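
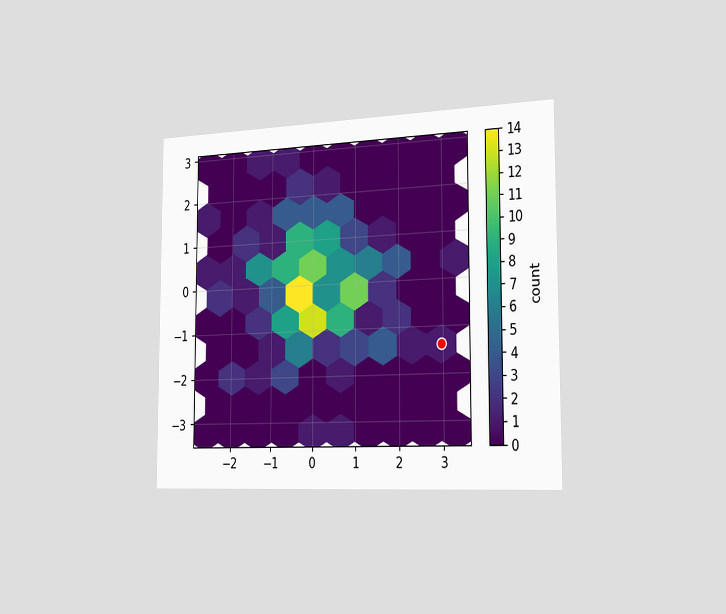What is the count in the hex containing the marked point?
1

The chart is viewed slightly from the right. The marked hex reads 1 on the colorbar.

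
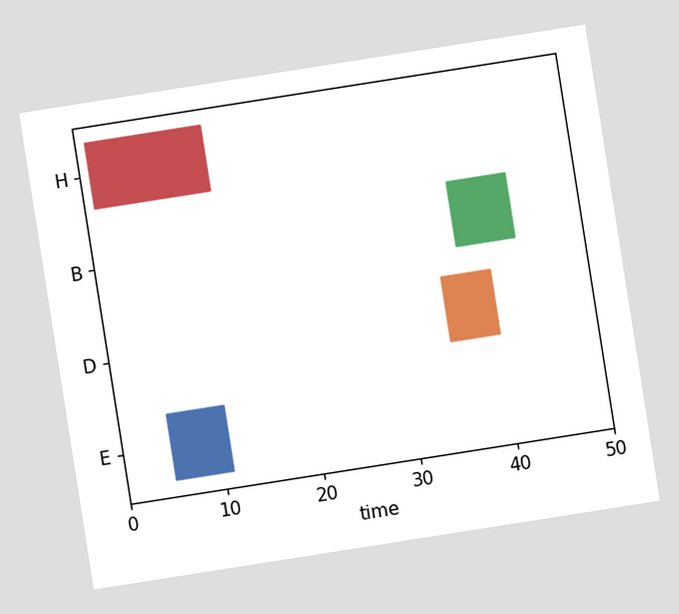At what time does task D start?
The chart is tilted about 9° counter-clockwise. The D bar begins at t=35.

35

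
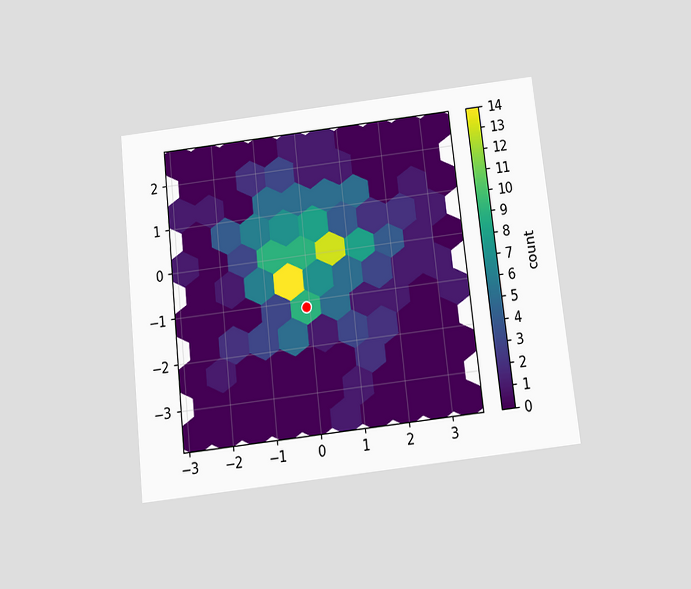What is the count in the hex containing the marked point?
9

The chart is tilted about 6° counter-clockwise and viewed slightly from below. The marked hex reads 9 on the colorbar.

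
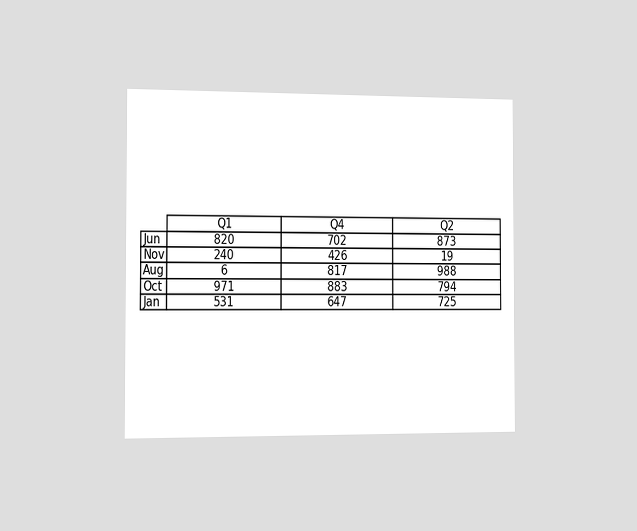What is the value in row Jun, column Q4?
702

The chart is viewed slightly from the left. The (Jun, Q4) cell reads 702.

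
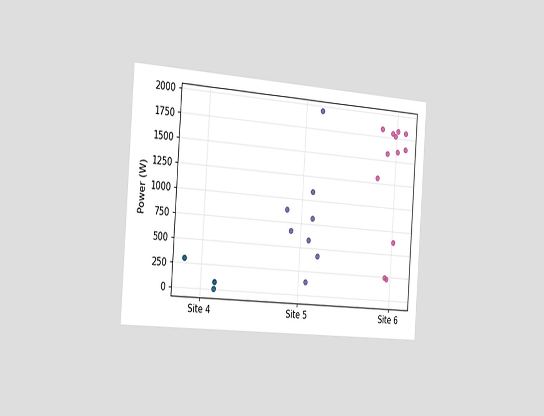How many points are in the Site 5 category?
The chart is tilted about 4° clockwise and viewed slightly from the left. Counting the markers in the Site 5 column gives 8.

8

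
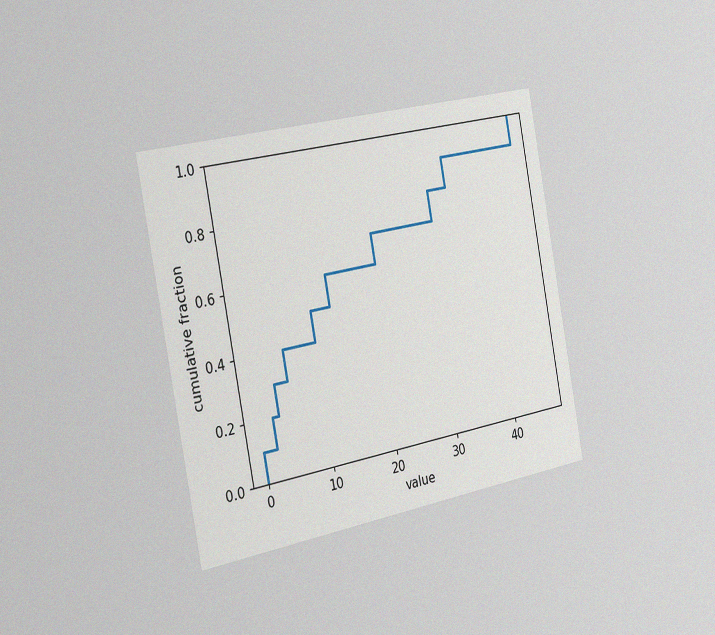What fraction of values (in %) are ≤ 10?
The chart is tilted about 11° counter-clockwise and viewed slightly from the left, with some photo noise. At x=10 the ECDF step is at 50%.

50%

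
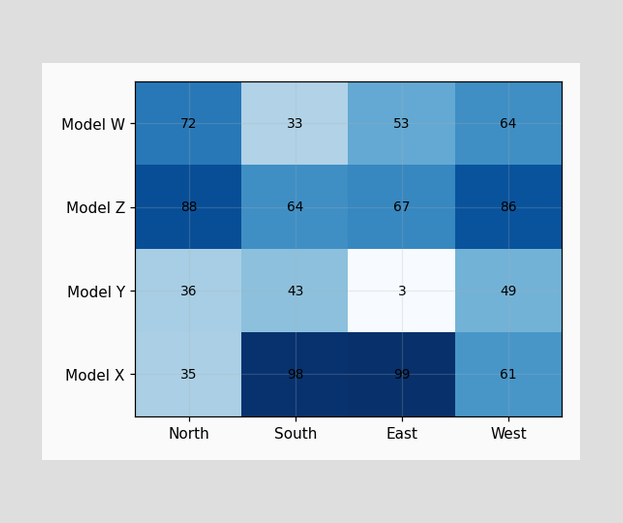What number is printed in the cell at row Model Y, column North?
36

The (Model Y, North) cell reads 36.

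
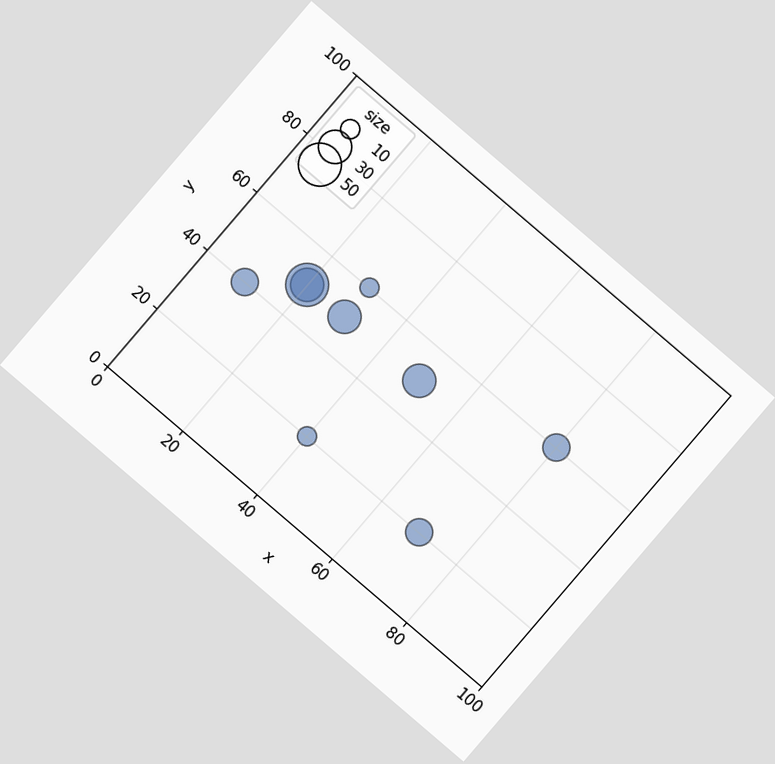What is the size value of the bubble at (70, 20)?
20

The chart is tilted about 41° clockwise. Matching the bubble at (70, 20) against the size legend gives 20.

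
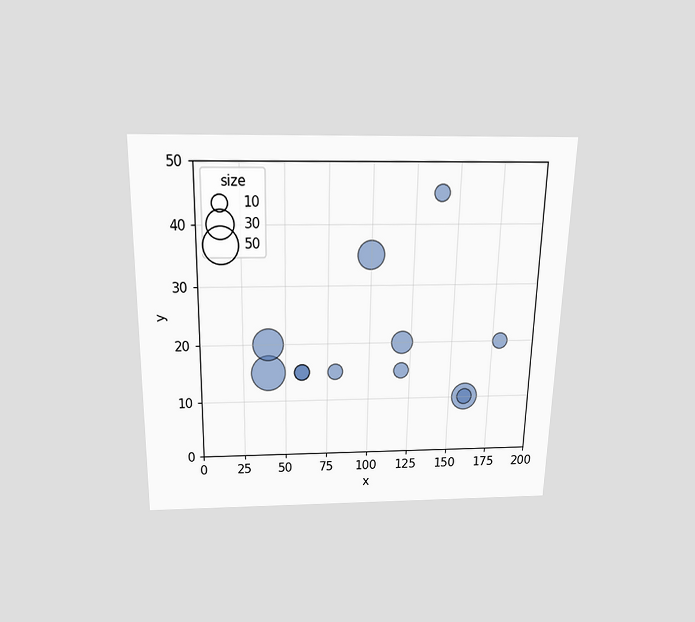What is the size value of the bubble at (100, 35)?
30

The chart is viewed slightly from above. Matching the bubble at (100, 35) against the size legend gives 30.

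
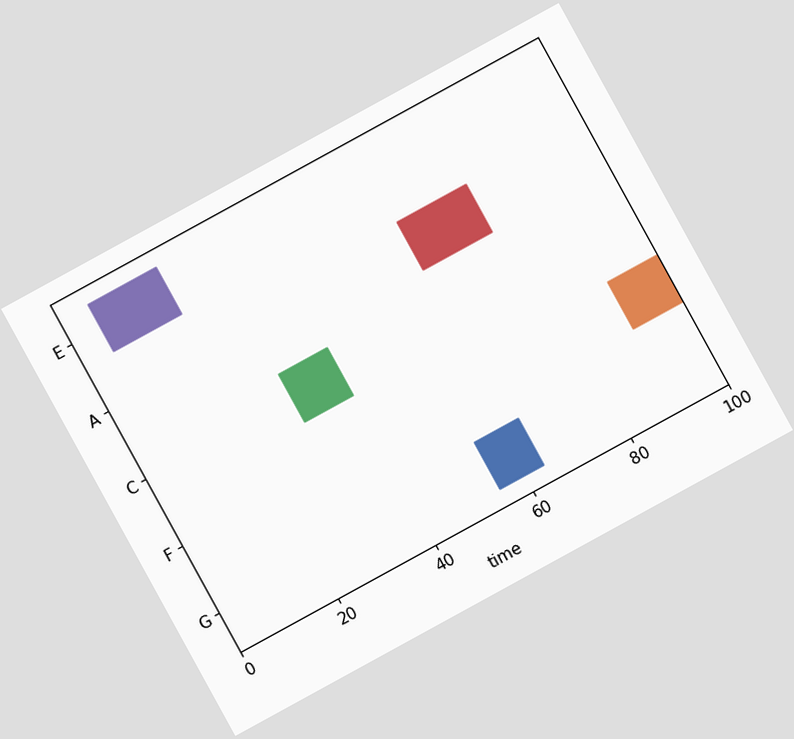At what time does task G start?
55

The chart is tilted about 29° counter-clockwise. The G bar begins at t=55.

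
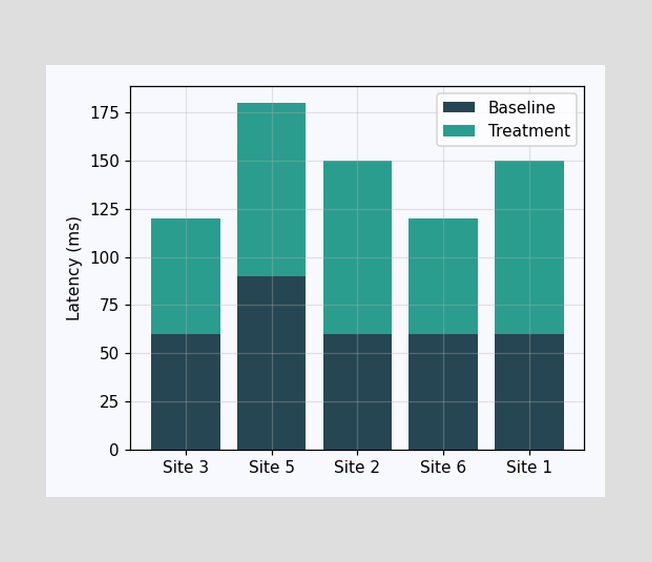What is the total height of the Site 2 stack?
150ms

The Site 2 stack's top reaches 150ms on the y-axis.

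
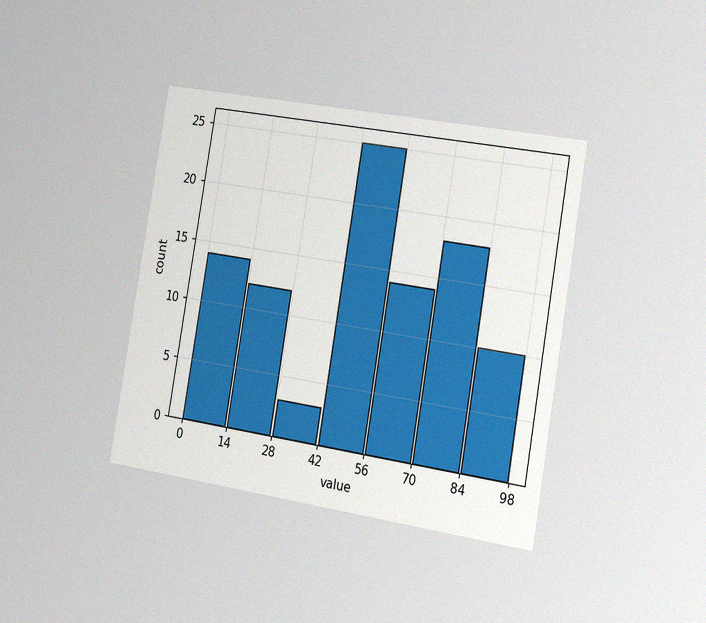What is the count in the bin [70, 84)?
18

The chart is tilted about 10° clockwise and viewed slightly from the right, with some photo noise. The [70, 84) bin has height 18.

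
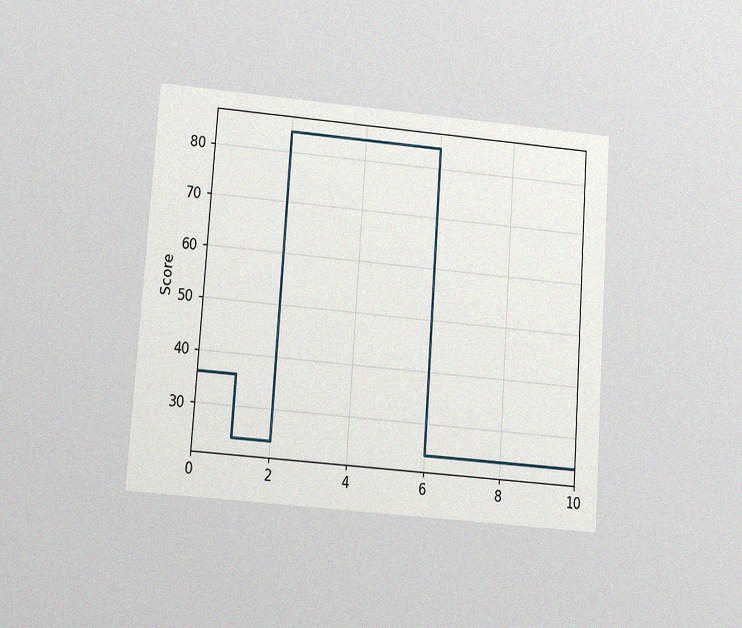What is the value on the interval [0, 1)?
The chart is tilted about 4° clockwise and viewed slightly from below, with some photo noise. On [0, 1) the step sits at 36.

36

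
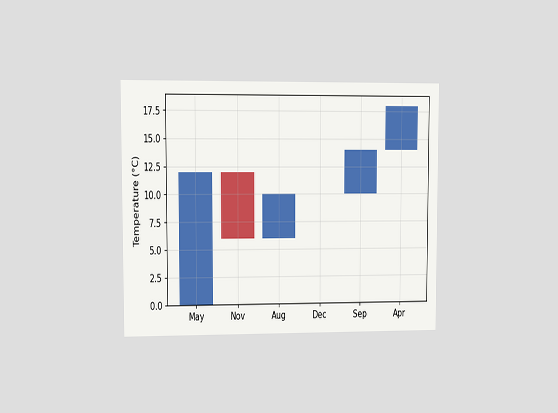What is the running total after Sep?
14°C

The chart is viewed at a slight angle. After Sep the running total reaches 14°C.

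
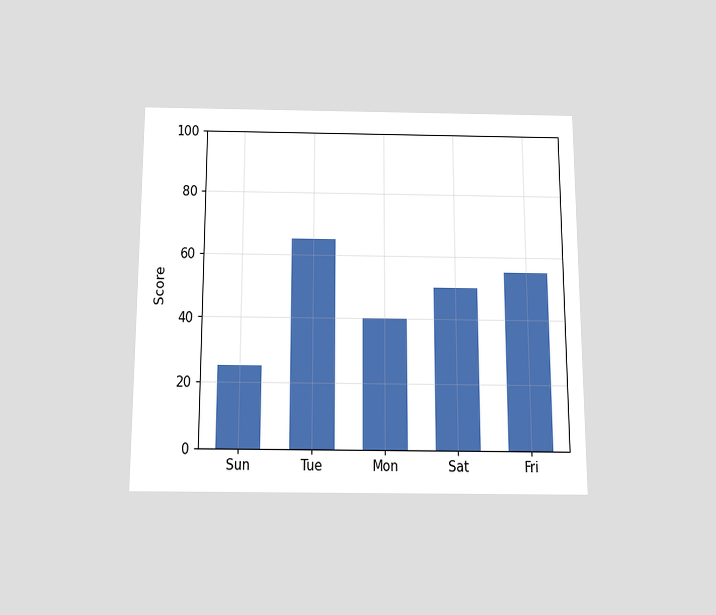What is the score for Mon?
40

The chart is viewed slightly from below. Reading along the chart's y-axis, the Mon bar reaches 40.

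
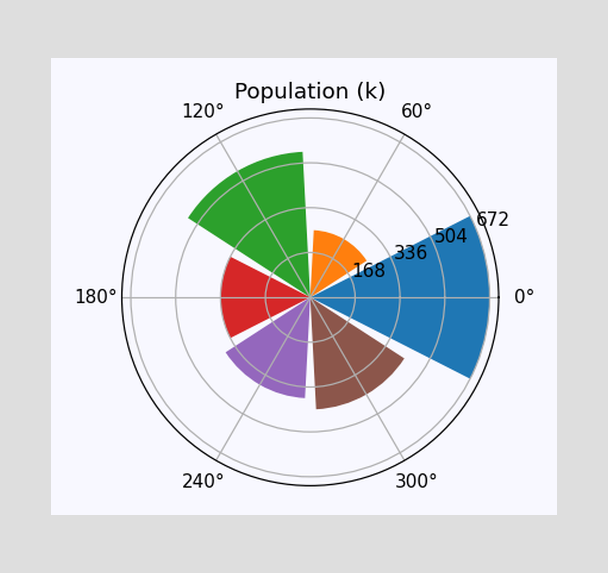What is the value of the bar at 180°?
The bar at 180° reaches 336k on the radial axis.

336k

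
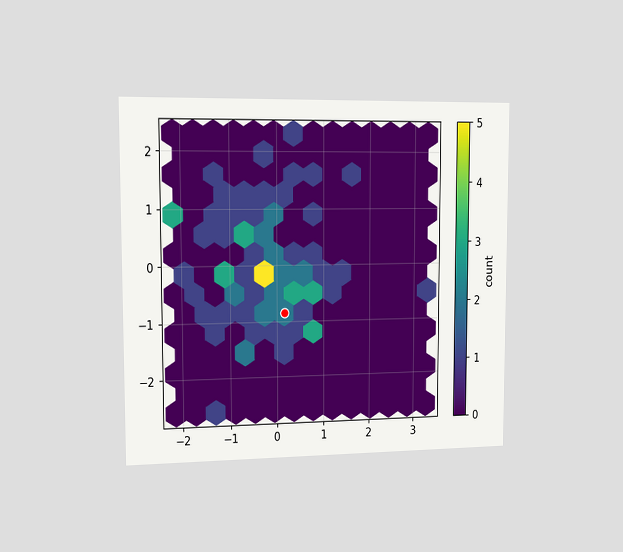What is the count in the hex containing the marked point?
2

The chart is viewed slightly from the left. The marked hex reads 2 on the colorbar.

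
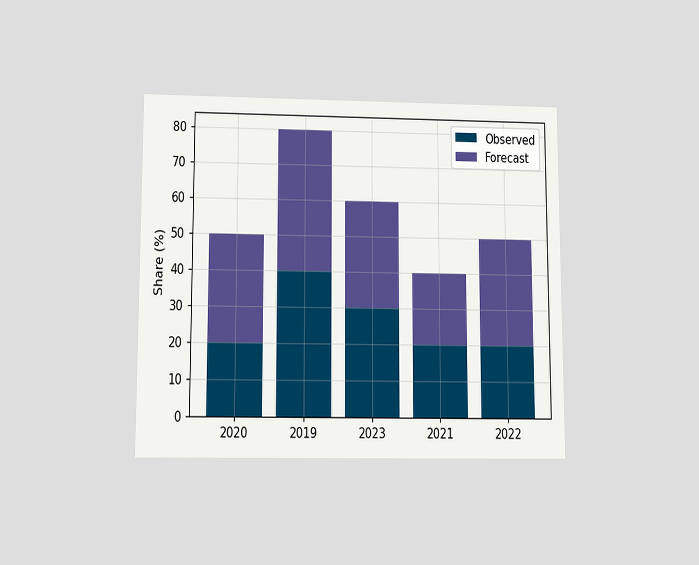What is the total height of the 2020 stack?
50%

The chart is viewed slightly from below. The 2020 stack's top reaches 50% on the y-axis.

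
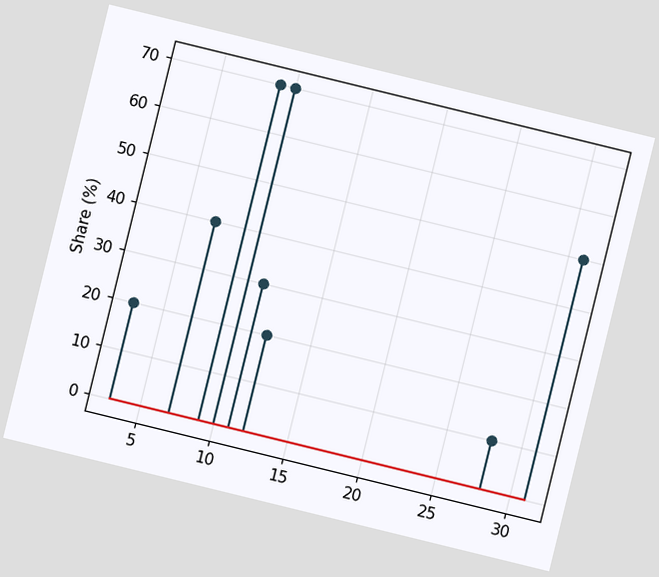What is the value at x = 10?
70%

The chart is tilted about 14° clockwise. The stem at x=10 reaches 70%.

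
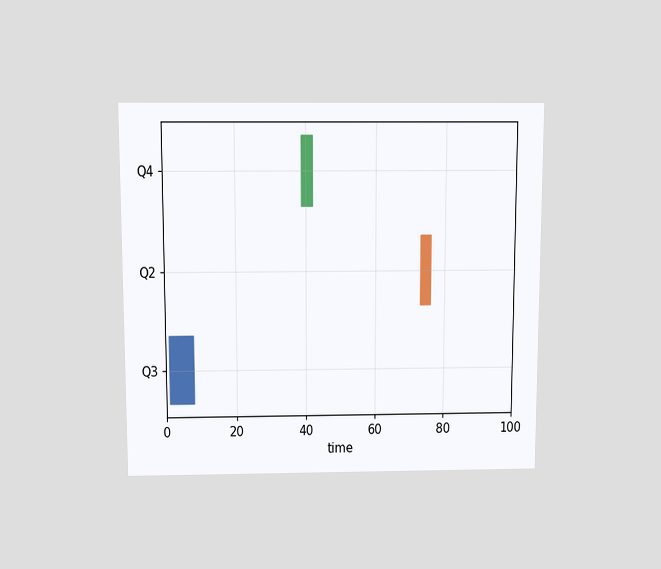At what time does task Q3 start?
The chart is viewed slightly from above. The Q3 bar begins at t=1.

1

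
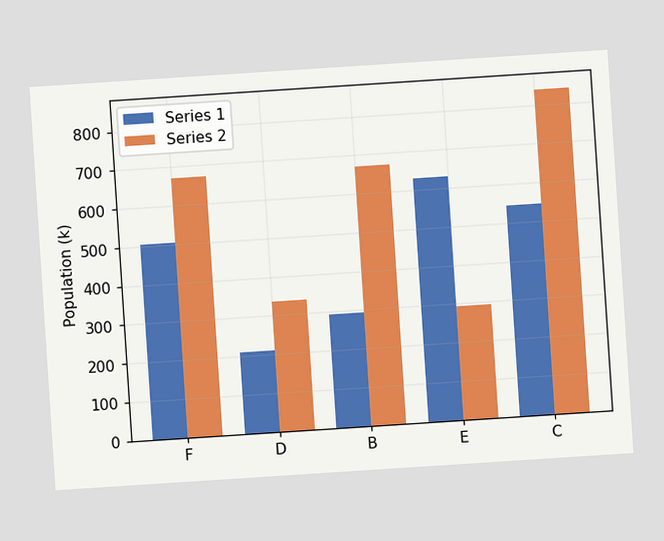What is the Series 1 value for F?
504k

The chart is tilted about 4° counter-clockwise. The Series 1 bar at F reaches 504k on the y-axis.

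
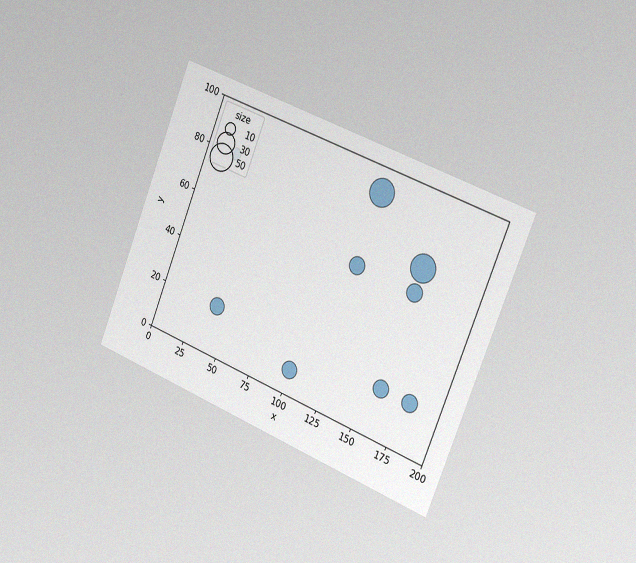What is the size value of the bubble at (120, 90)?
The chart is tilted about 22° clockwise and viewed slightly from the right, with some photo noise. Matching the bubble at (120, 90) against the size legend gives 50.

50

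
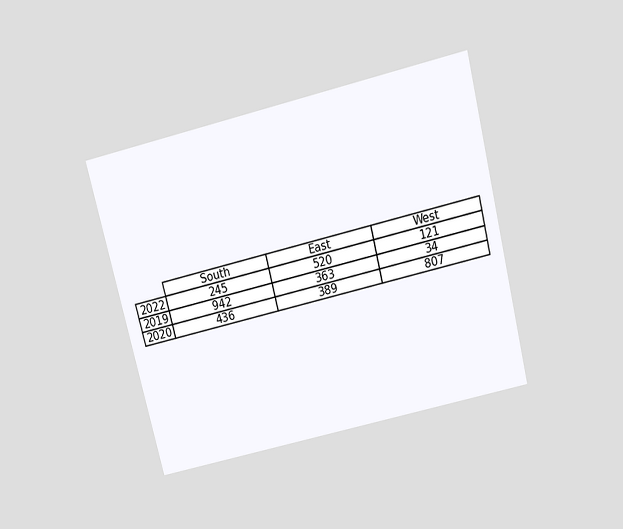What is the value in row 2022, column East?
520

The chart is tilted about 14° counter-clockwise and viewed slightly from above. The (2022, East) cell reads 520.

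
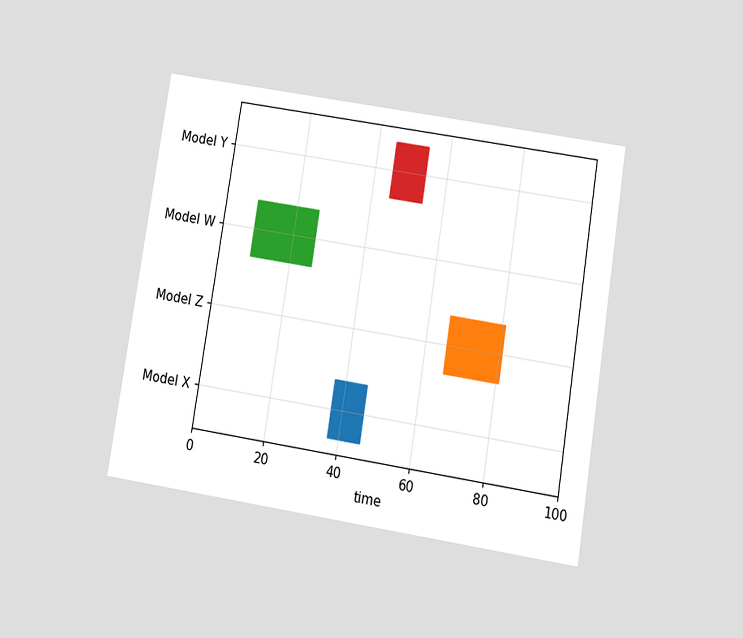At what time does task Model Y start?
45

The chart is tilted about 9° clockwise and viewed slightly from below. The Model Y bar begins at t=45.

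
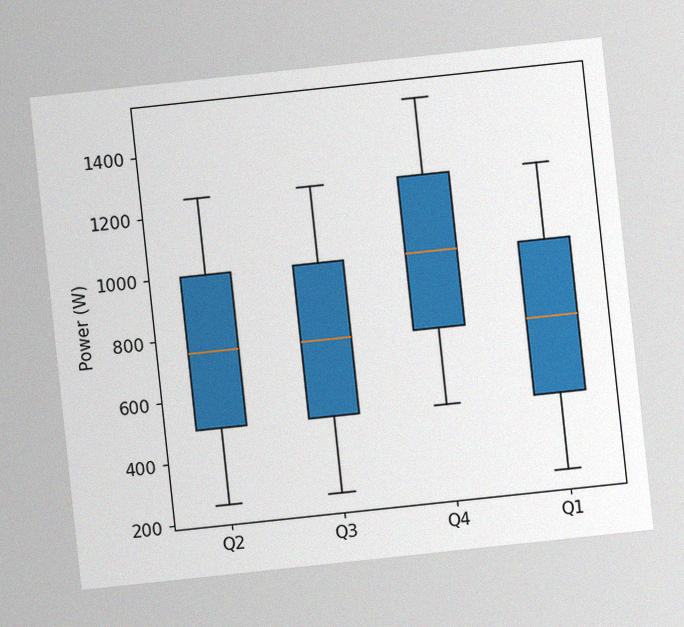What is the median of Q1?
The chart is tilted about 6° counter-clockwise, with some photo noise. The median line in the Q1 box sits at 750W.

750W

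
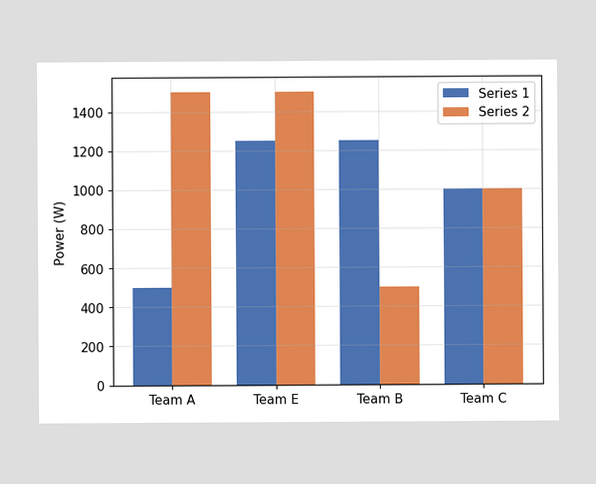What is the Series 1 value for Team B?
1250W

The Series 1 bar at Team B reaches 1250W on the y-axis.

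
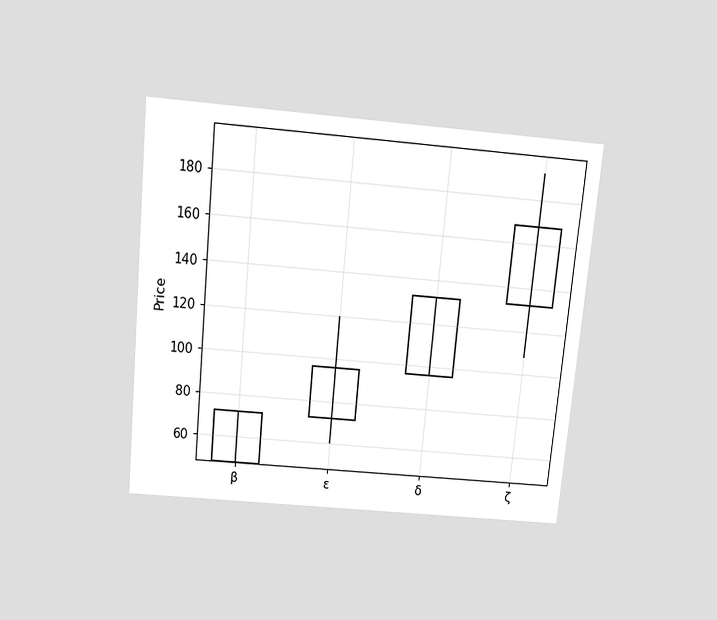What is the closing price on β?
The chart is tilted about 5° clockwise and viewed slightly from above. The β candle closes at 72.

72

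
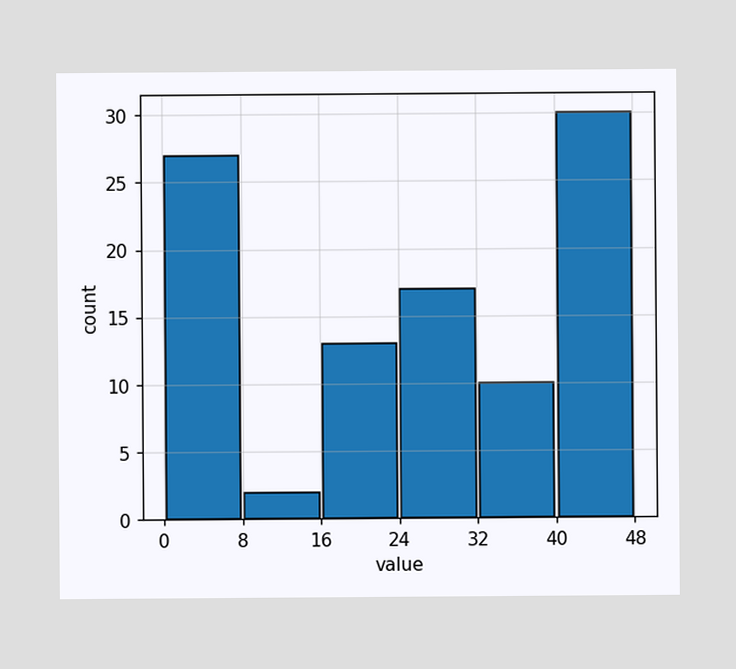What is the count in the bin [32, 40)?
The [32, 40) bin has height 10.

10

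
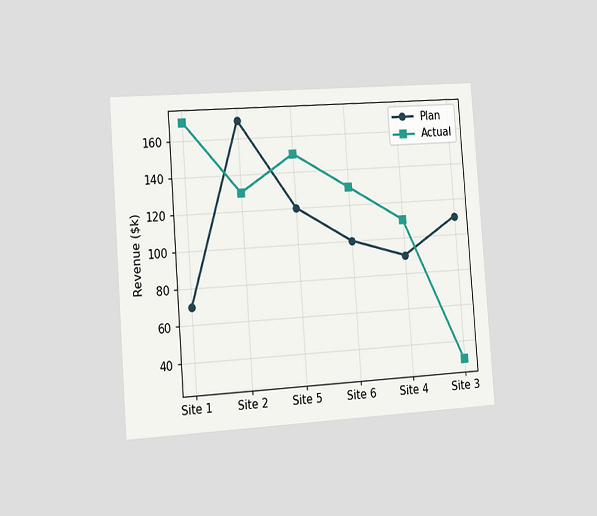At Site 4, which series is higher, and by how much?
Actual, by $20k

The chart is tilted about 4° counter-clockwise and viewed slightly from the left. At Site 4, Actual sits above the other line by $20k.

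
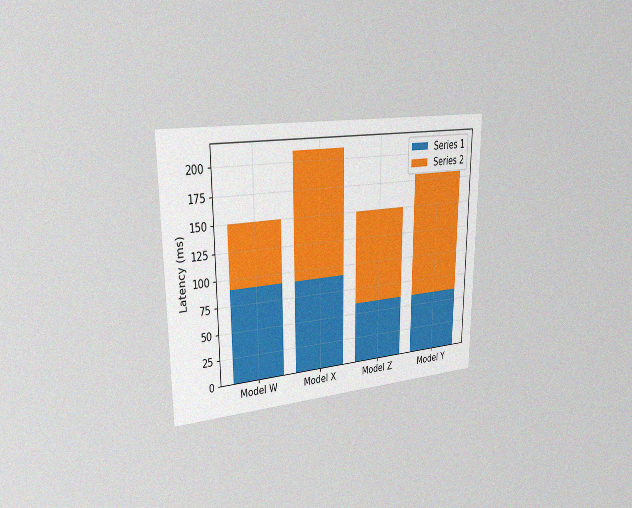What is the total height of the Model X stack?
The chart is viewed slightly from the left, with some photo noise. The Model X stack's top reaches 210ms on the y-axis.

210ms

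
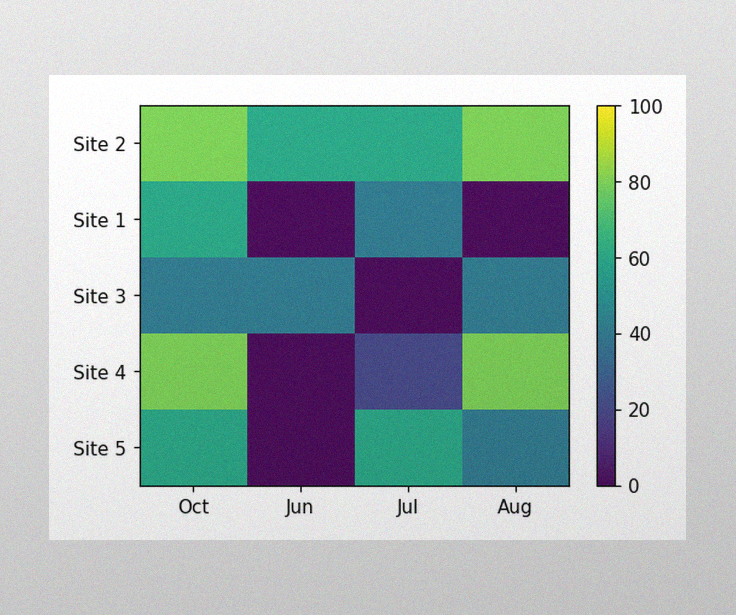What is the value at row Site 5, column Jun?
The image has some photo noise and uneven lighting. Matching cell (Site 5, Jun) against the colorbar gives 0.

0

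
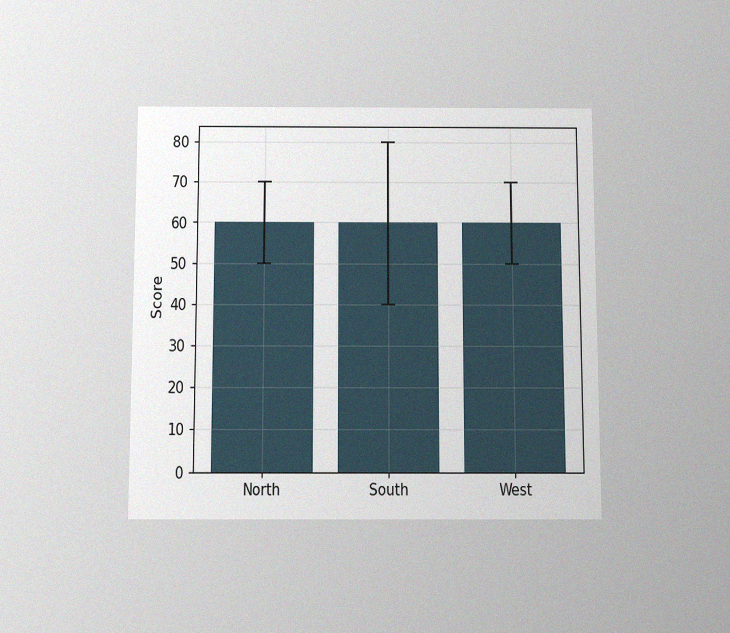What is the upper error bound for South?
The chart is viewed slightly from below, with some photo noise. The South bar's upper whisker reaches 80.

80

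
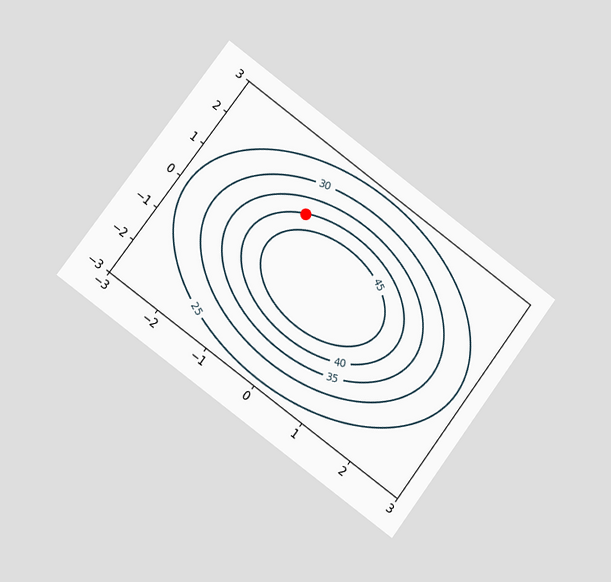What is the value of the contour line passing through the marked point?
The chart is tilted about 37° clockwise and viewed at a slight angle. The marked point sits on the contour labelled 40.

40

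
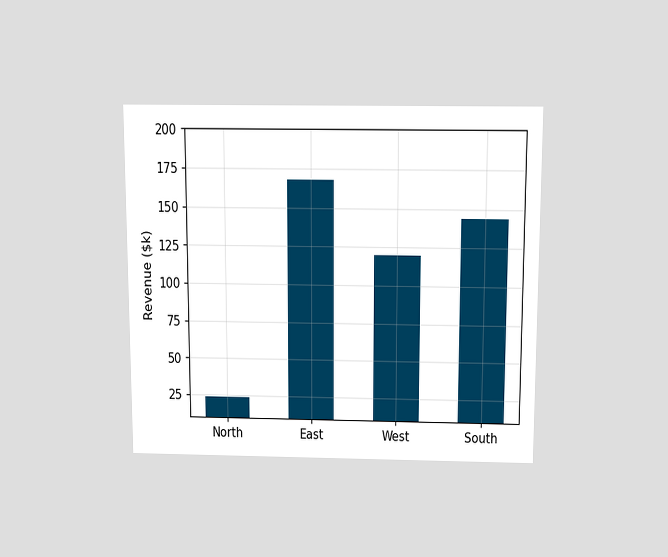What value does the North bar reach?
$24k

The chart is viewed slightly from above. Reading along the chart's y-axis, the North bar reaches $24k.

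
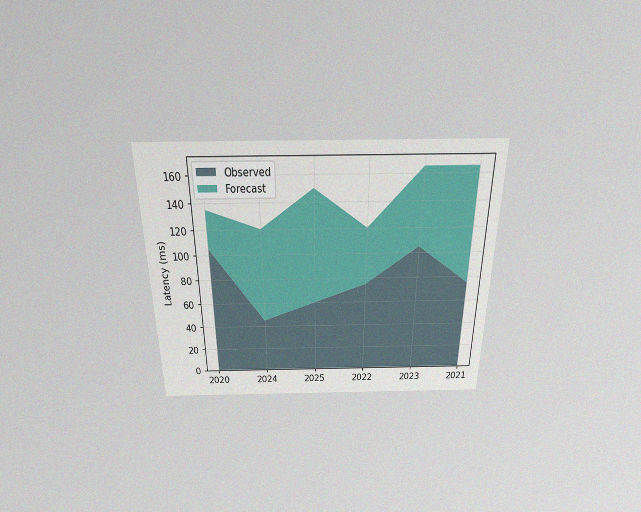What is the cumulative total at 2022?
120ms

The chart is viewed slightly from above, with some photo noise. The stacked total at 2022 reaches 120ms.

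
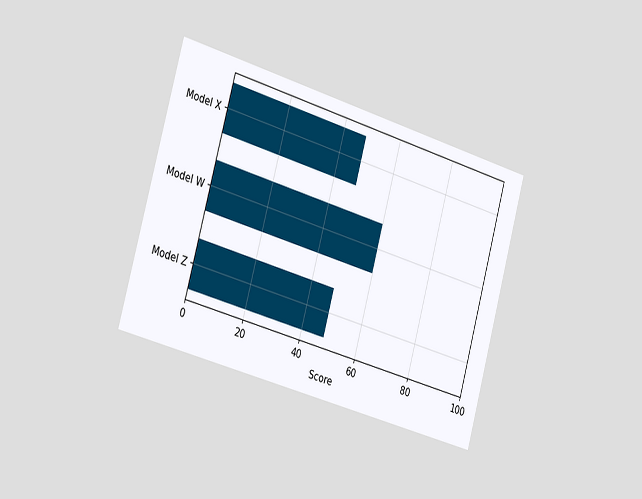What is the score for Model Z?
The chart is tilted about 16° clockwise and viewed slightly from the left. Reading along the chart's x-axis, the Model Z bar reaches 48.

48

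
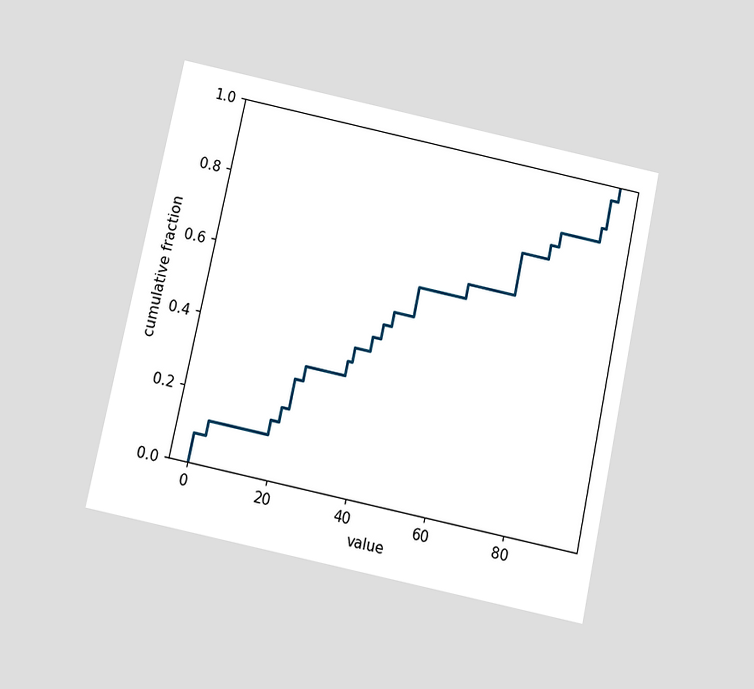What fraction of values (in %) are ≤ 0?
8%

The chart is tilted about 12° clockwise and viewed slightly from below. At x=0 the ECDF step is at 8%.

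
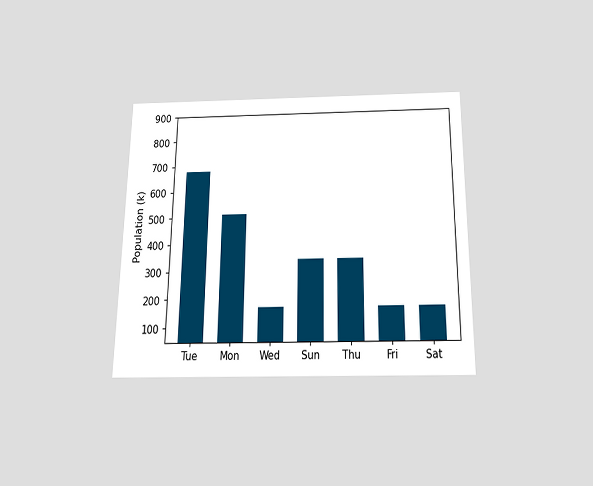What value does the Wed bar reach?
170k

The chart is viewed slightly from below. Reading along the chart's y-axis, the Wed bar reaches 170k.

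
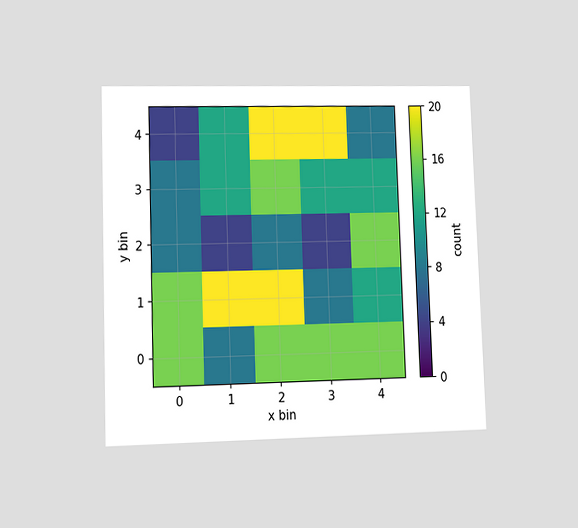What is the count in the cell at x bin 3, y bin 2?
4

The chart is viewed at a slight angle. Matching the cell (3, 2) against the colorbar gives 4.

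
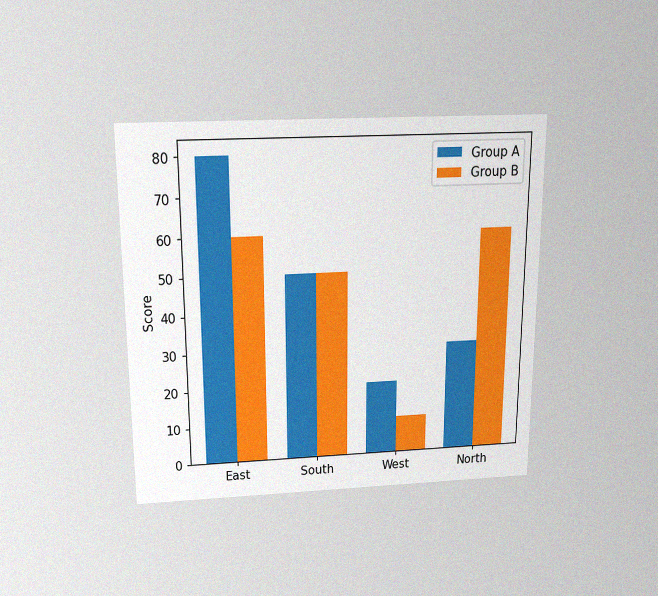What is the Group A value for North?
30

The chart is viewed slightly from above, with some photo noise. The Group A bar at North reaches 30 on the y-axis.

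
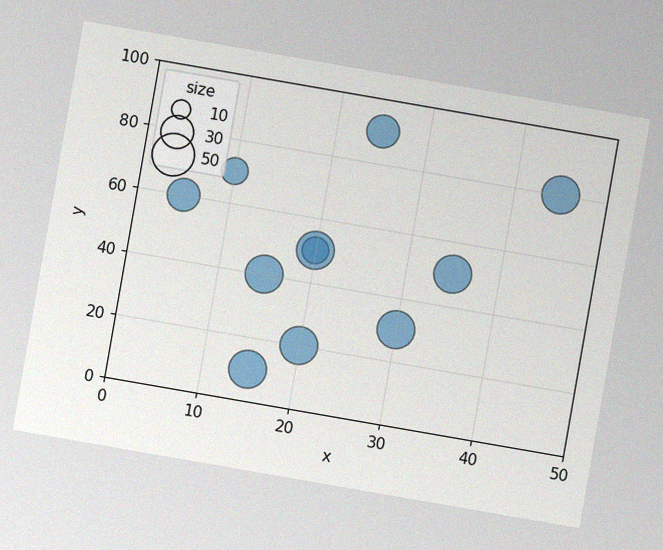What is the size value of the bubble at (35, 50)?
The chart is tilted about 10° clockwise, with some photo noise. Matching the bubble at (35, 50) against the size legend gives 40.

40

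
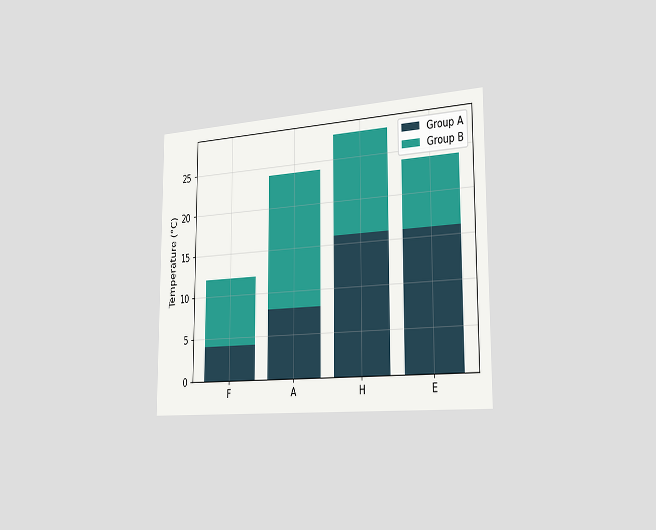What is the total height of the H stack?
28°C

The chart is viewed slightly from the right. The H stack's top reaches 28°C on the y-axis.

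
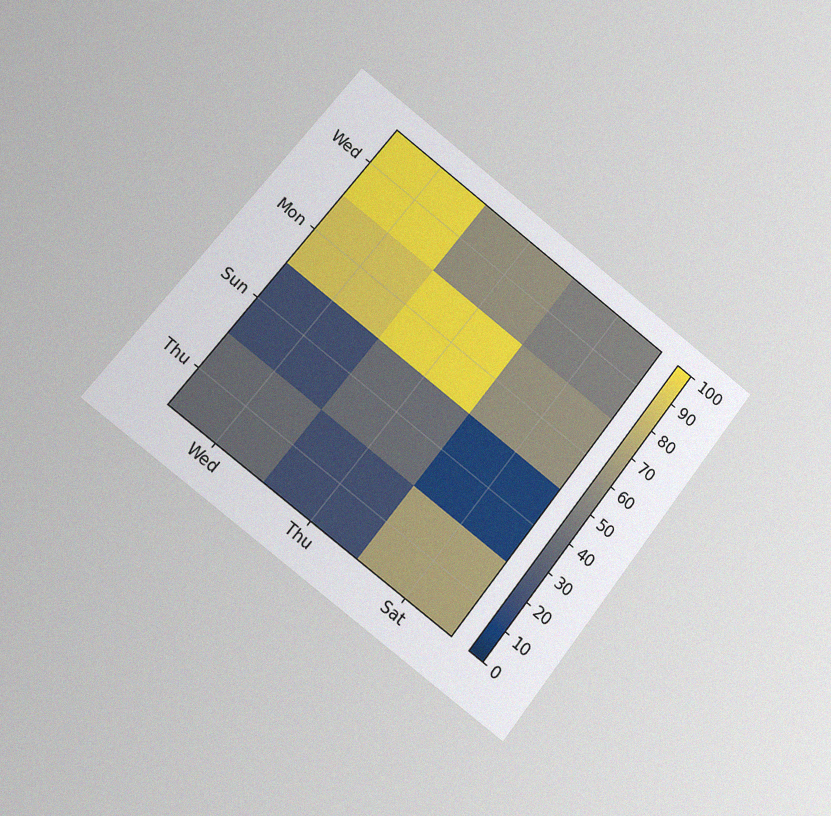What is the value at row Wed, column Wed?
100

The chart is tilted about 38° clockwise and viewed at a slight angle, with some photo noise. Matching cell (Wed, Wed) against the colorbar gives 100.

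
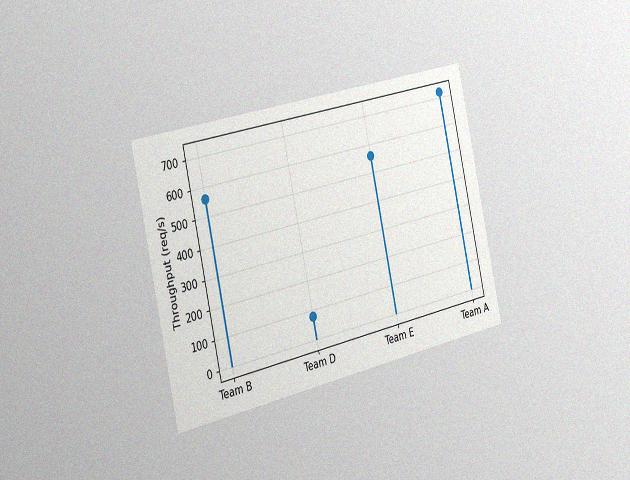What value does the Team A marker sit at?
720req/s

The chart is tilted about 13° counter-clockwise and viewed slightly from the left, with some photo noise. The Team A marker sits at 720req/s.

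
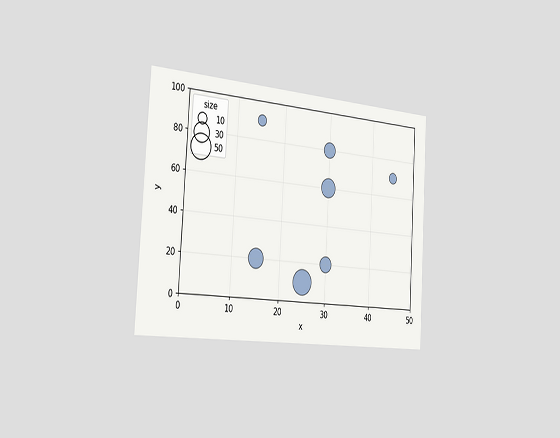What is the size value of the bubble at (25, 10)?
The chart is tilted about 3° clockwise and viewed slightly from the left. Matching the bubble at (25, 10) against the size legend gives 50.

50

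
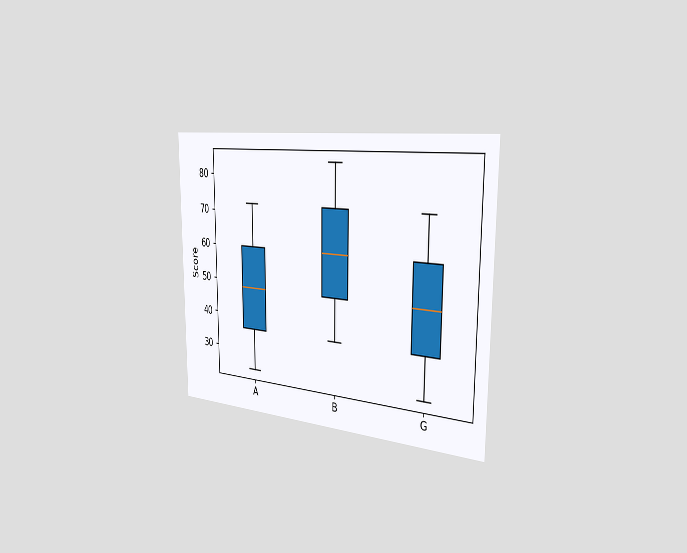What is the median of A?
48

The chart is viewed slightly from the right. The median line in the A box sits at 48.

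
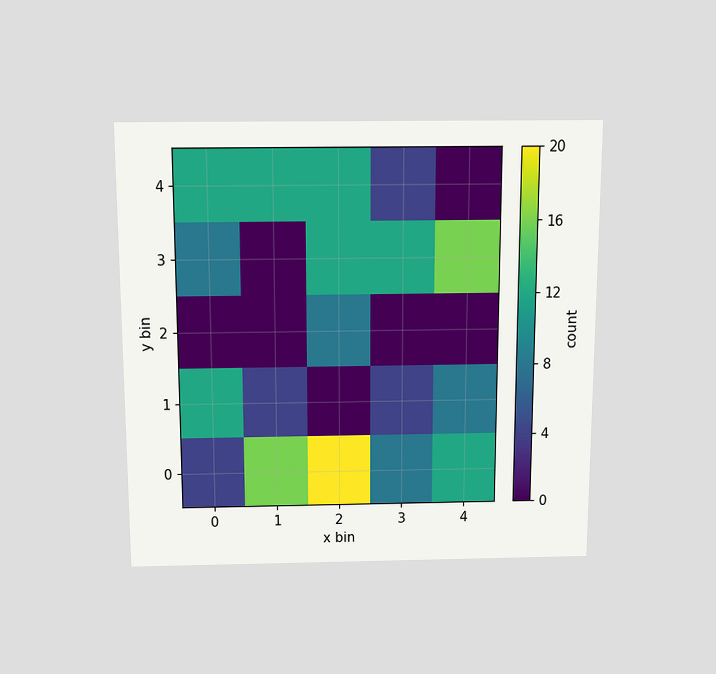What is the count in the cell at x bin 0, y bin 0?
4

The chart is viewed slightly from above. Matching the cell (0, 0) against the colorbar gives 4.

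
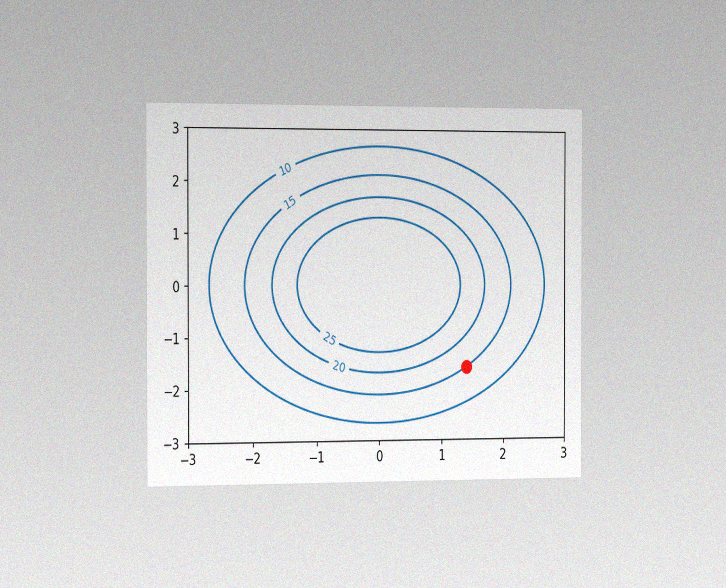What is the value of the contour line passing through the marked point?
15

The chart is viewed slightly from the left, with some photo noise. The marked point sits on the contour labelled 15.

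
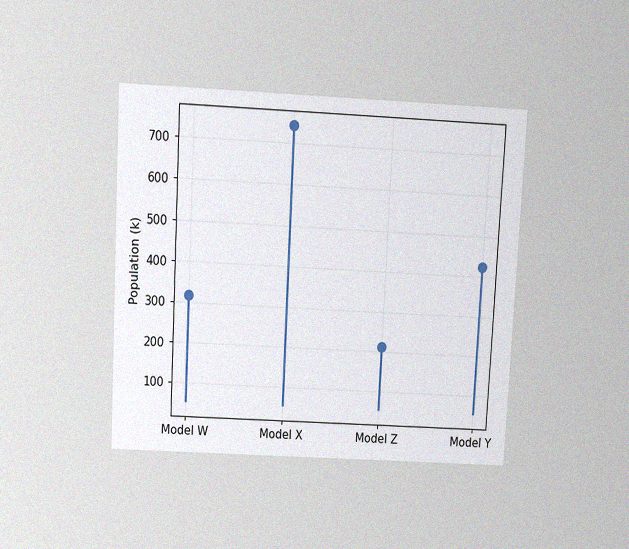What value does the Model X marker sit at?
742k

The chart is tilted about 3° clockwise and viewed at a slight angle, with some photo noise. The Model X marker sits at 742k.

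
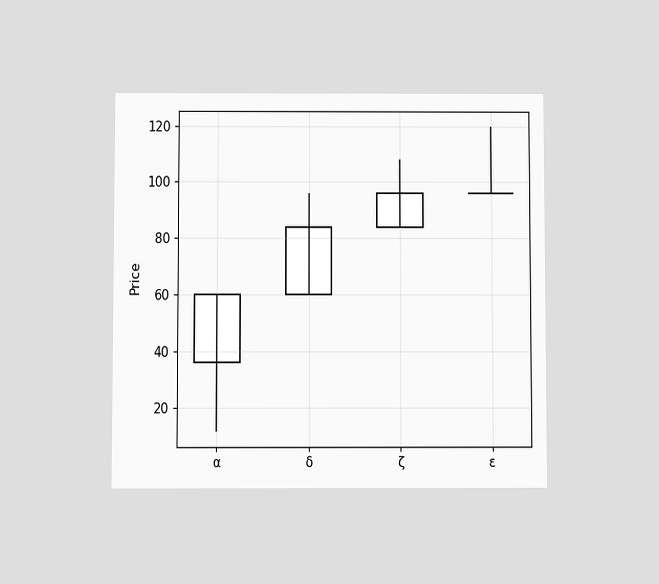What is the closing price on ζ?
The chart is viewed at a slight angle. The ζ candle closes at 96.

96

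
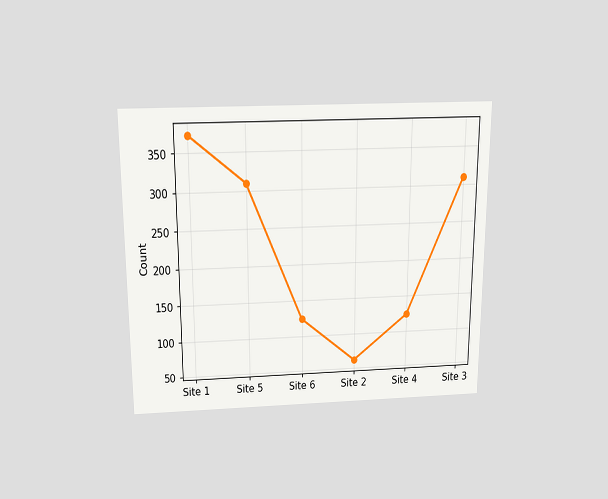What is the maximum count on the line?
The chart is viewed slightly from above. The highest point is at Site 1, and reading across to the y-axis gives 372.

372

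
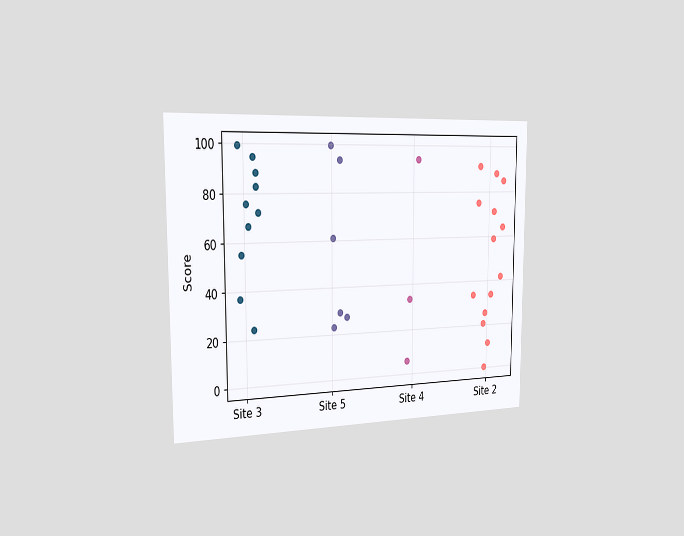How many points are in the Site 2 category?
14

The chart is viewed slightly from the left. Counting the markers in the Site 2 column gives 14.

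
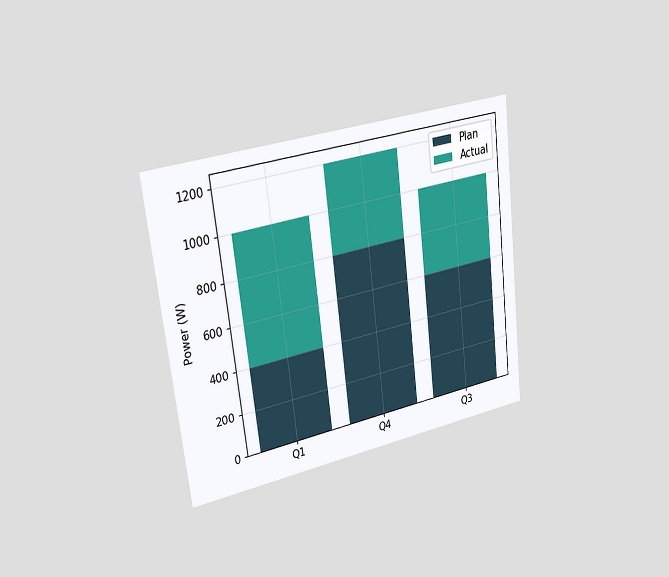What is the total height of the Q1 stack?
The chart is tilted about 7° counter-clockwise and viewed slightly from the left. The Q1 stack's top reaches 1000W on the y-axis.

1000W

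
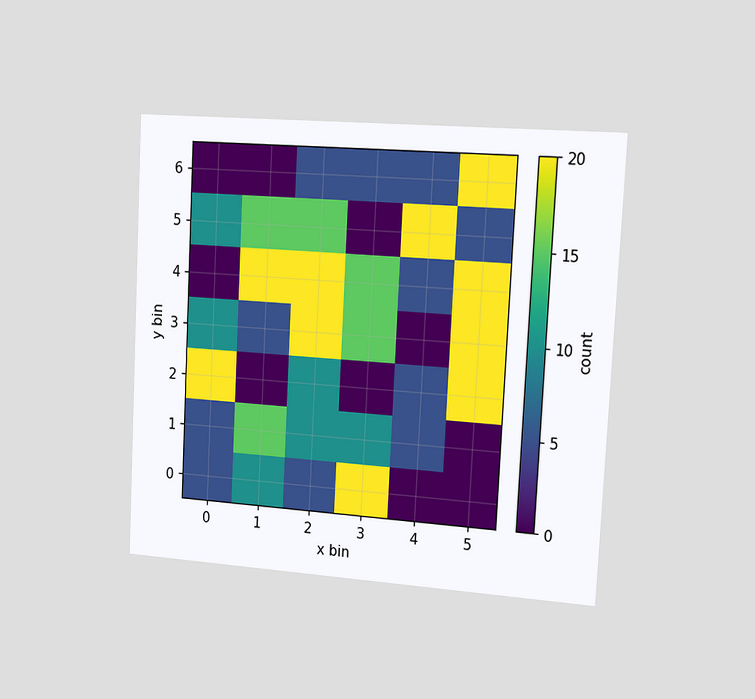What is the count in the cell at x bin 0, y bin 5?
The chart is tilted about 3° clockwise and viewed slightly from the right. Matching the cell (0, 5) against the colorbar gives 10.

10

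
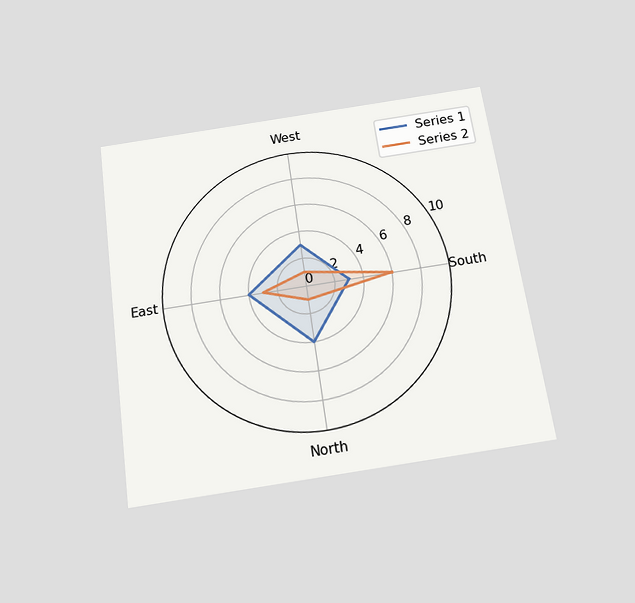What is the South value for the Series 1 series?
The chart is tilted about 8° counter-clockwise and viewed slightly from below. On the South axis, Series 1 reaches 3.

3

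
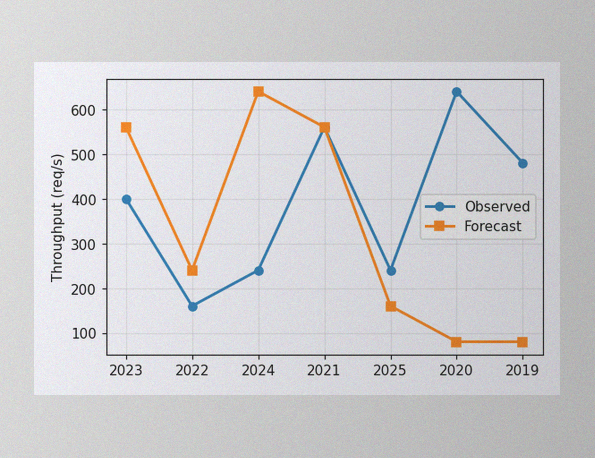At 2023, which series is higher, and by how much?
The image has some photo noise and uneven lighting. At 2023, Forecast sits above the other line by 160req/s.

Forecast, by 160req/s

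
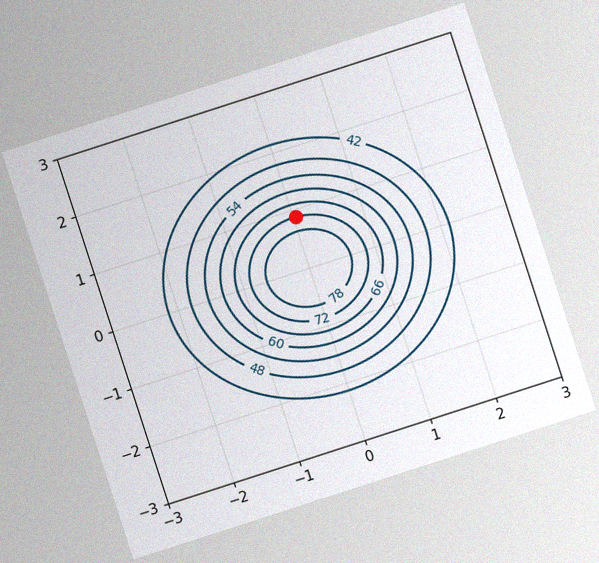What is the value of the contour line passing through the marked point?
The chart is tilted about 18° counter-clockwise, with some photo noise. The marked point sits on the contour labelled 72.

72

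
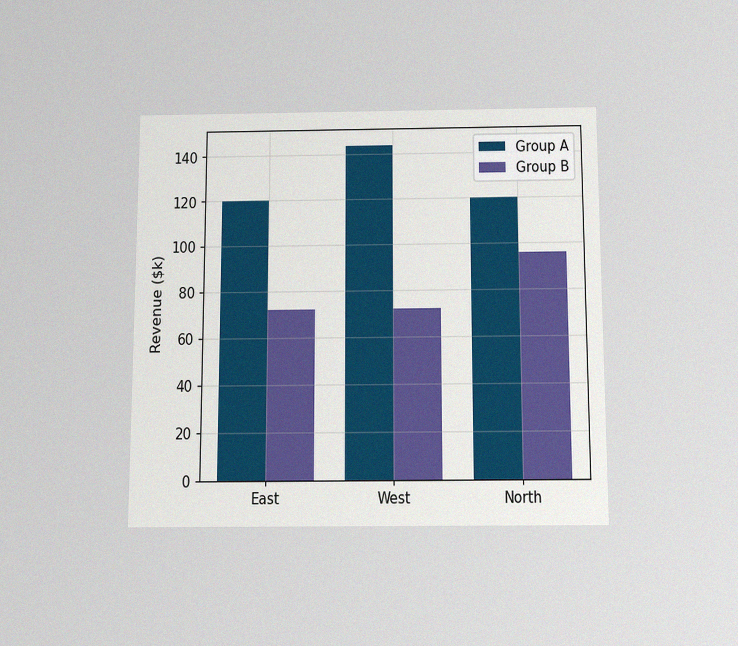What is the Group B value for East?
$72k

The chart is viewed slightly from below, with some photo noise. The Group B bar at East reaches $72k on the y-axis.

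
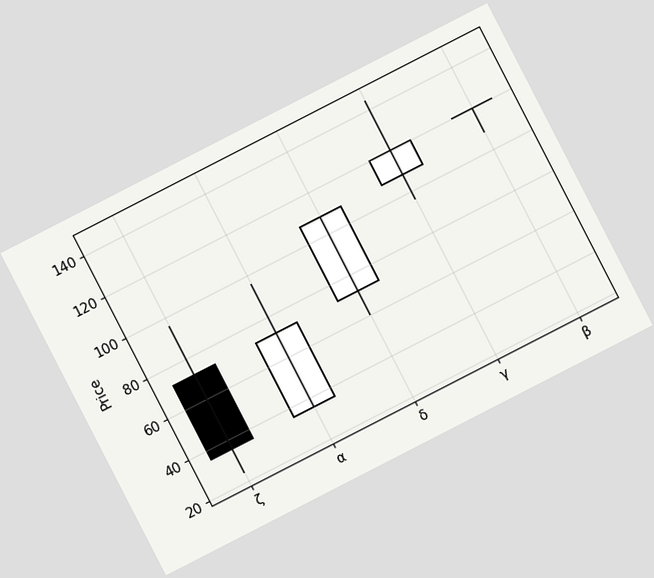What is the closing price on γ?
The chart is tilted about 27° counter-clockwise. The γ candle closes at 120.

120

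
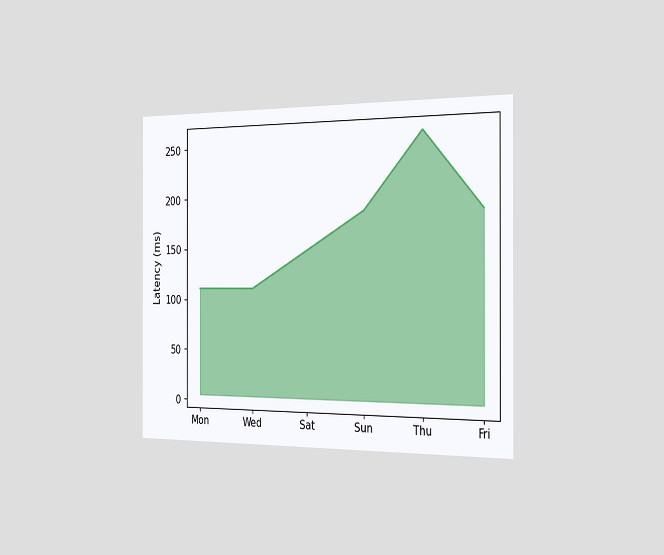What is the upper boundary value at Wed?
The chart is viewed slightly from the right. At Wed the upper boundary is at 111ms.

111ms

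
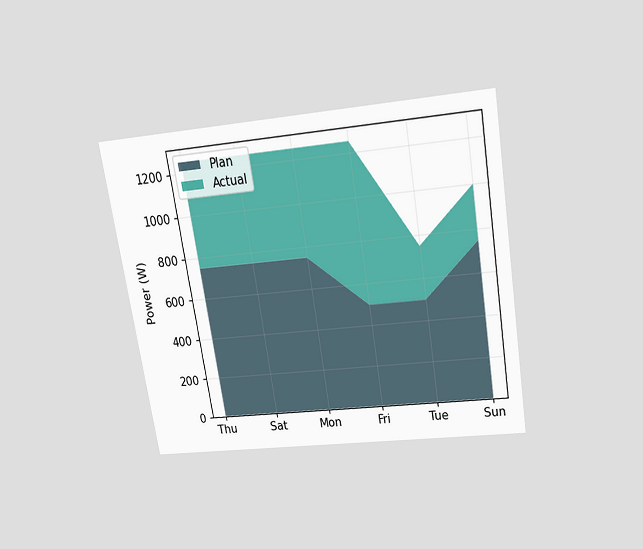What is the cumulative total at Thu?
The chart is tilted about 9° counter-clockwise and viewed slightly from above. The stacked total at Thu reaches 1250W.

1250W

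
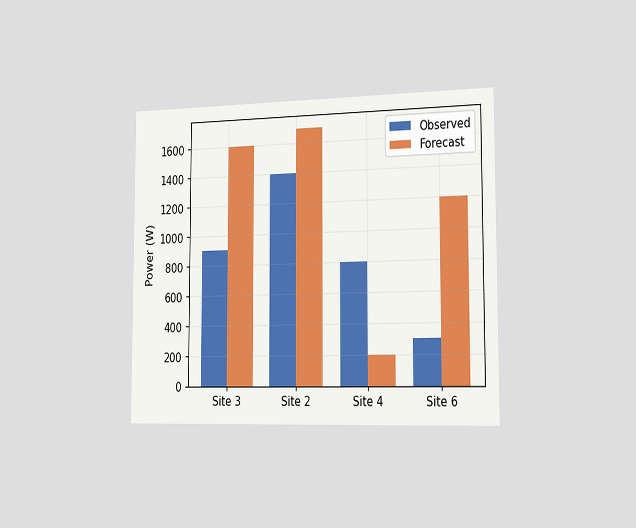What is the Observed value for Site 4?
The chart is viewed slightly from the right. The Observed bar at Site 4 reaches 800W on the y-axis.

800W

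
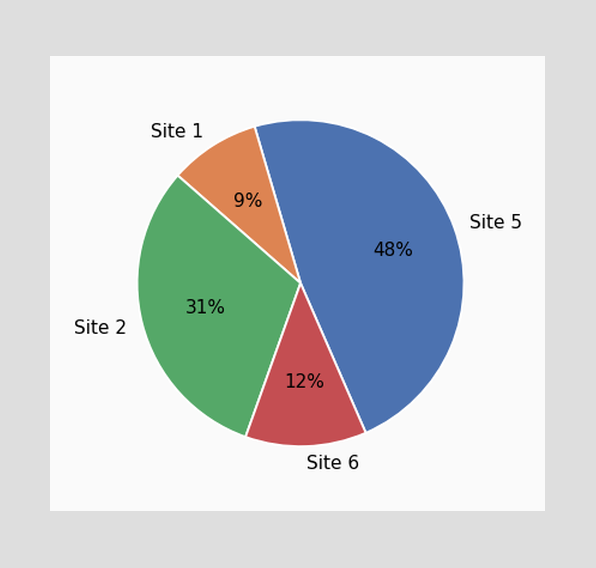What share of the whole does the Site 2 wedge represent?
The Site 2 slice takes up 31% of the pie.

31%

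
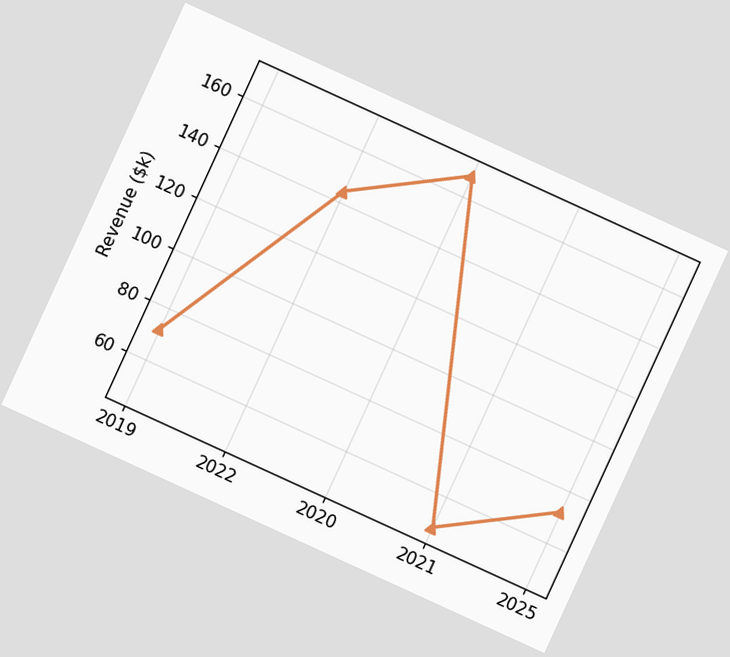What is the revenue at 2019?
The chart is tilted about 25° clockwise. At 2019, the line is at $72k.

$72k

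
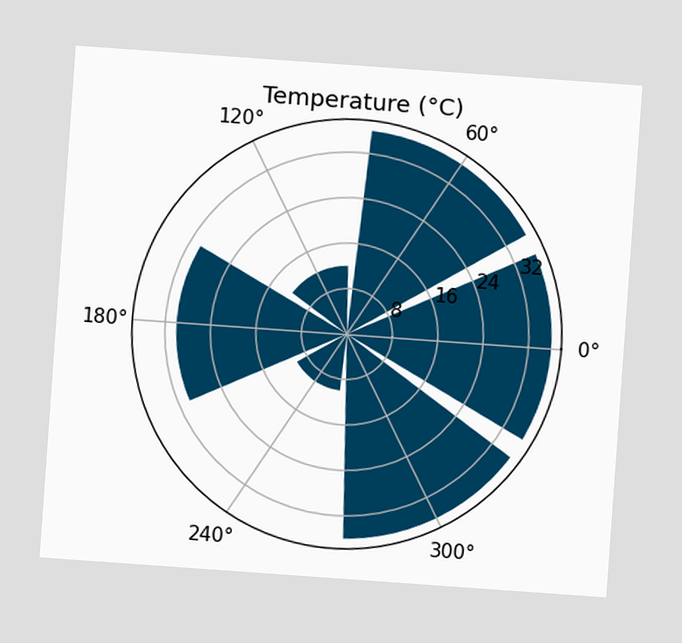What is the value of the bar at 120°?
12°C

The chart is tilted about 4° clockwise. The bar at 120° reaches 12°C on the radial axis.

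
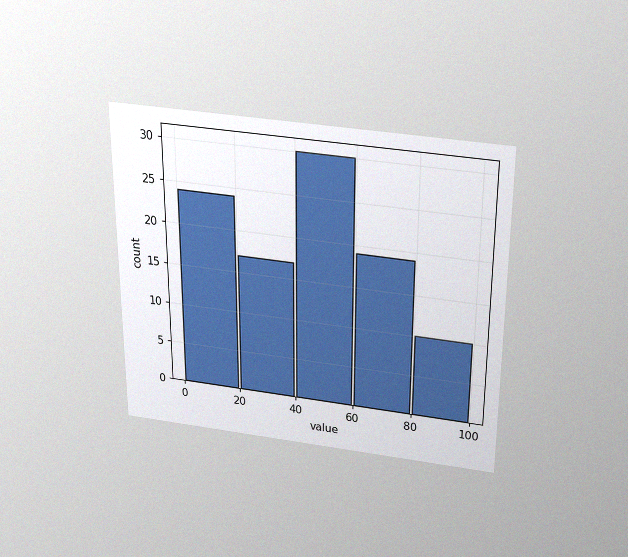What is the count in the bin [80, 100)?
10

The chart is viewed slightly from above, with some photo noise. The [80, 100) bin has height 10.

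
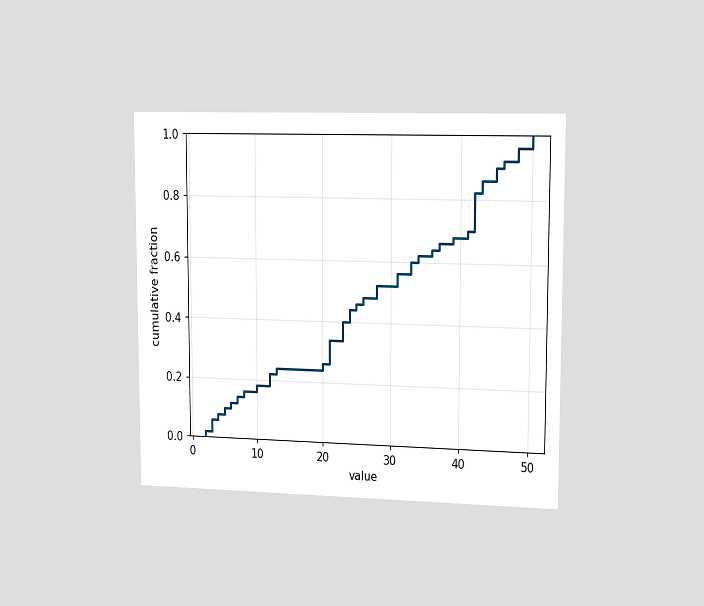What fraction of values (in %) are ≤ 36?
The chart is viewed slightly from the right. At x=36 the ECDF step is at 64%.

64%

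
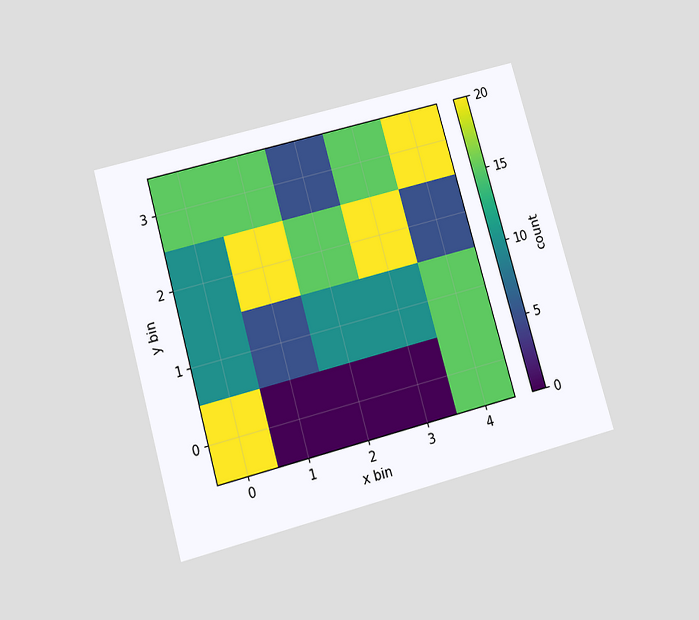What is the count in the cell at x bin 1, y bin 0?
The chart is tilted about 16° counter-clockwise and viewed slightly from below. Matching the cell (1, 0) against the colorbar gives 0.

0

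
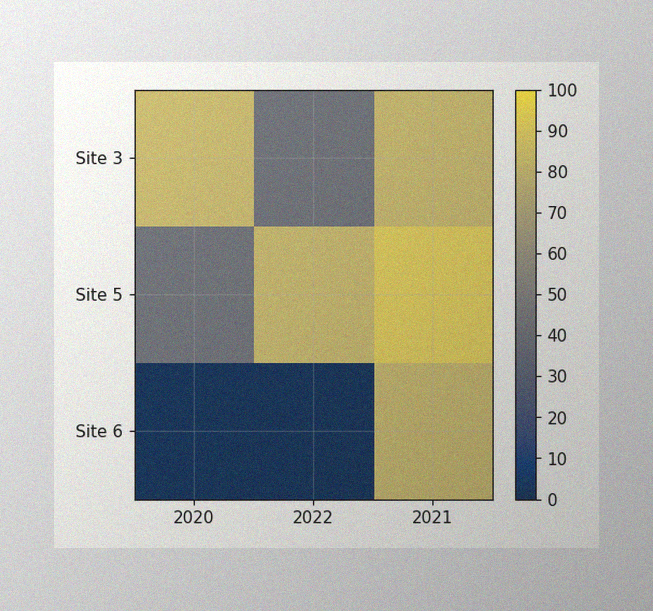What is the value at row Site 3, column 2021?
The image has some photo noise and uneven lighting. Matching cell (Site 3, 2021) against the colorbar gives 80.

80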